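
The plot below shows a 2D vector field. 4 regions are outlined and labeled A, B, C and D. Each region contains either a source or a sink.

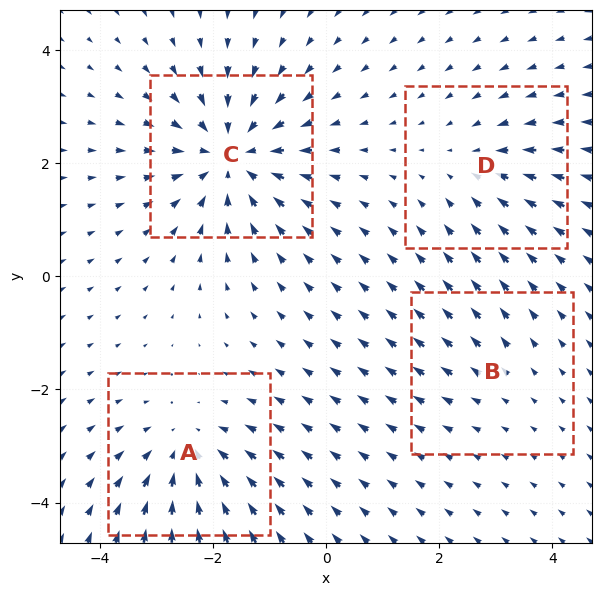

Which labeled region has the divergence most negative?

C

Divergence at each region's feature centre — A: about -5, B: about +2, C: about -7, D: about -3. Region C is most negative.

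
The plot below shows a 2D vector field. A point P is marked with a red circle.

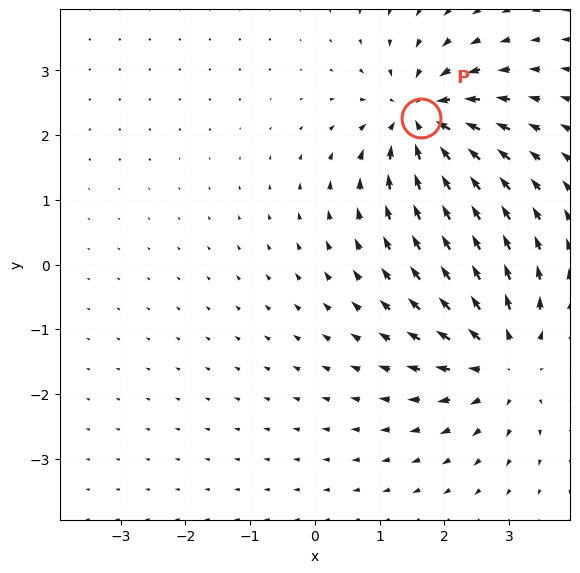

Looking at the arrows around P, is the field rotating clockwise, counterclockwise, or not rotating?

Near P at (1.6, 2.3) the arrows show no circulation. The curl there is ≈0.

not rotating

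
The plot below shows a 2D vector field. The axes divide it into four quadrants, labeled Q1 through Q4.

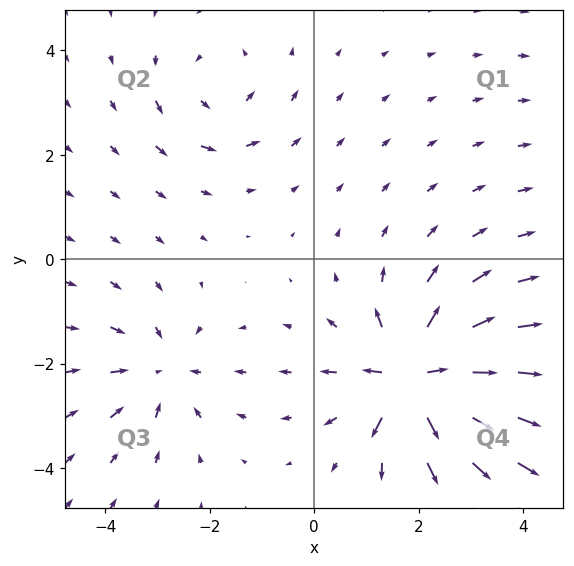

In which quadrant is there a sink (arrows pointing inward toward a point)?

The sink sits at approximately (-2.9, -2.2), which lies in quadrant Q3. The divergence there is about -3, negative as expected for a sink.

Q3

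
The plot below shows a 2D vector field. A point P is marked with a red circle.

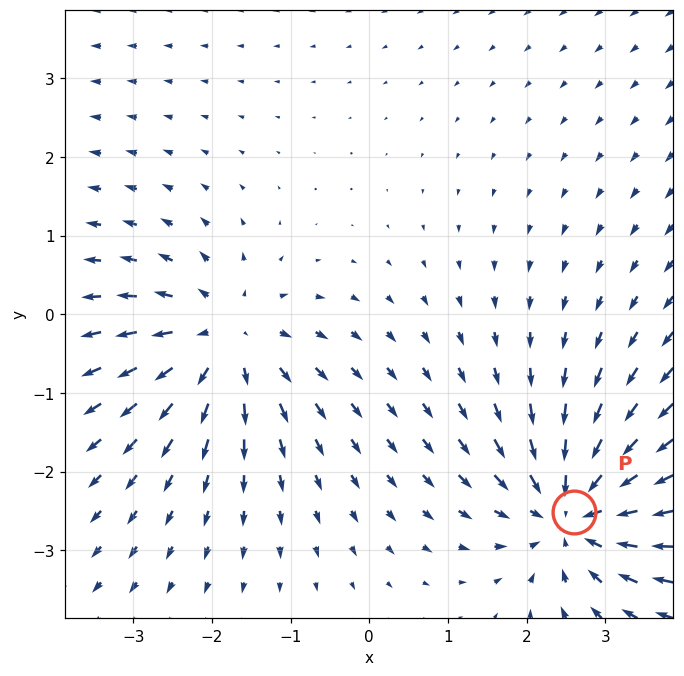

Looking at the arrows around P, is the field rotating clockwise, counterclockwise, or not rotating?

not rotating

Near P at (2.6, -2.5) the arrows show no circulation. The curl there is ≈0.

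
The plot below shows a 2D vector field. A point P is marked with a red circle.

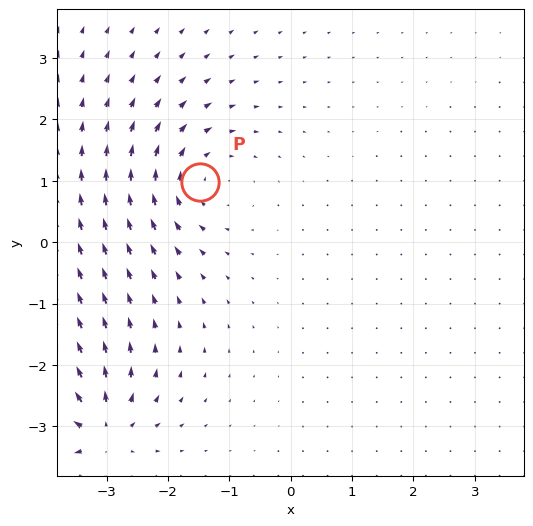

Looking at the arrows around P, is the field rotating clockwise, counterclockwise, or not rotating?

Near P at (-1.5, 1.0) the arrows circulate clockwise. The curl (z-component) there is about -4; negative curl means clockwise rotation.

clockwise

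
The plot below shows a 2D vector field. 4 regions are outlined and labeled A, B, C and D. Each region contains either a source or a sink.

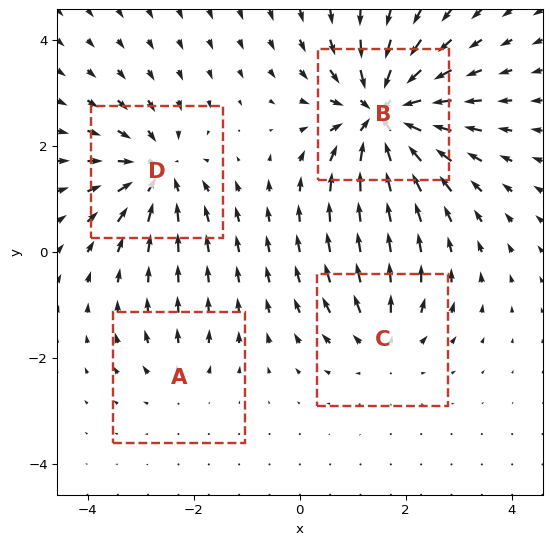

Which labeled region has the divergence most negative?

B

Divergence at each region's feature centre — A: about +2, B: about -8, C: about +4, D: about -5. Region B is most negative.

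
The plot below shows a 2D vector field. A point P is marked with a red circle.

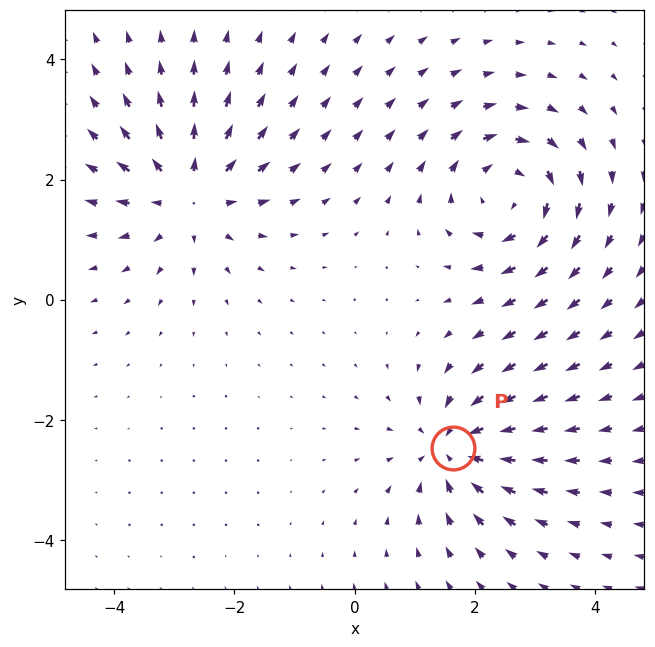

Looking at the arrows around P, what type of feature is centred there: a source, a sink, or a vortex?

At P (1.6, -2.5) the arrows converge inward. Divergence about -5, curl ≈0 — negative divergence with near-zero curl is a sink.

sink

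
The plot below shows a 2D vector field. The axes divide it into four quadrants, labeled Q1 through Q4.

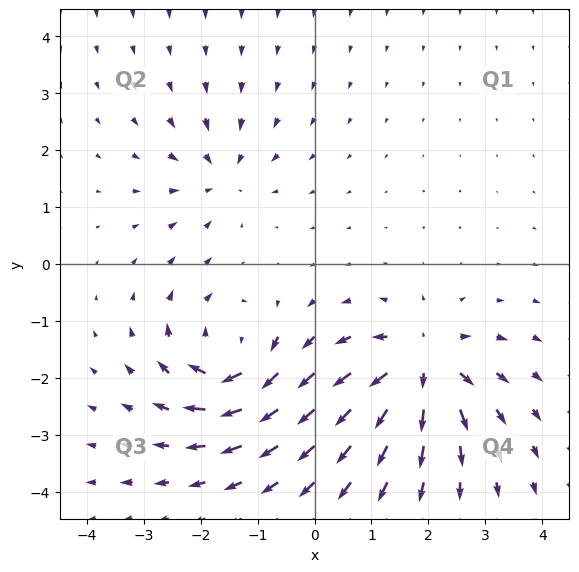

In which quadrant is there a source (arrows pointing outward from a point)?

Q4

The source sits at approximately (1.9, -1.8), which lies in quadrant Q4. The divergence there is about +7, positive as expected for a source.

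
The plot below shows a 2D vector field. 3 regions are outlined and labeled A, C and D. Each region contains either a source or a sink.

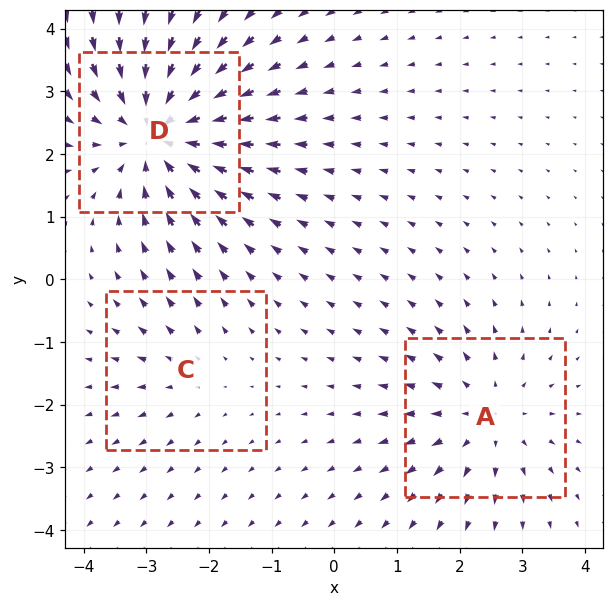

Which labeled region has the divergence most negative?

Divergence at each region's feature centre — A: about +3, C: about +2, D: about -5. Region D is most negative.

D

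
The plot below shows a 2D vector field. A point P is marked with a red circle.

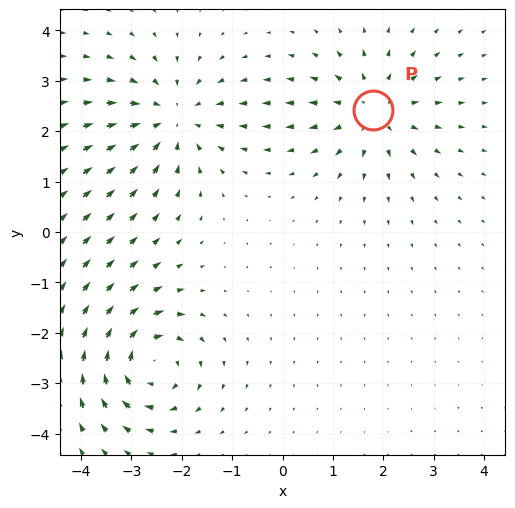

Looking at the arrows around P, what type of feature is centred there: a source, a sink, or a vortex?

source

At P (1.8, 2.4) the arrows spread outward. Divergence about +4, curl ≈0 — positive divergence with near-zero curl is a source.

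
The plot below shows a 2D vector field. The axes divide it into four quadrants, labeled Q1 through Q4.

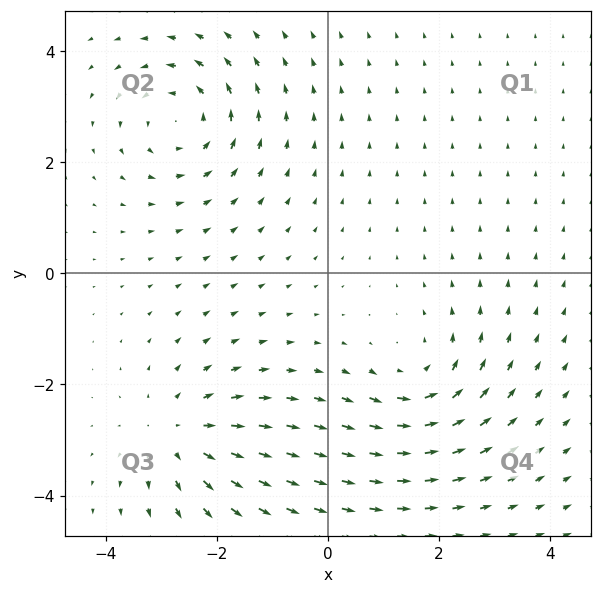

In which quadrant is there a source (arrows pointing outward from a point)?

Q3

The source sits at approximately (-2.7, -2.9), which lies in quadrant Q3. The divergence there is about +4, positive as expected for a source.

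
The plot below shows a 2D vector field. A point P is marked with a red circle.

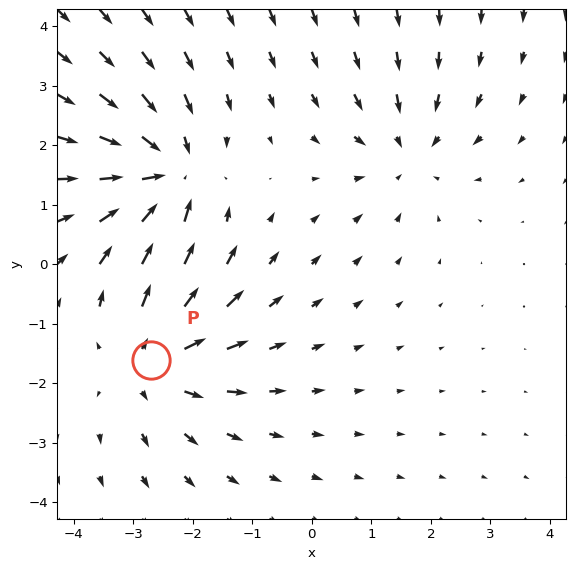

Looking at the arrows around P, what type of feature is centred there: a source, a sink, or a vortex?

source

At P (-2.7, -1.6) the arrows spread outward. Divergence about +4, curl ≈0 — positive divergence with near-zero curl is a source.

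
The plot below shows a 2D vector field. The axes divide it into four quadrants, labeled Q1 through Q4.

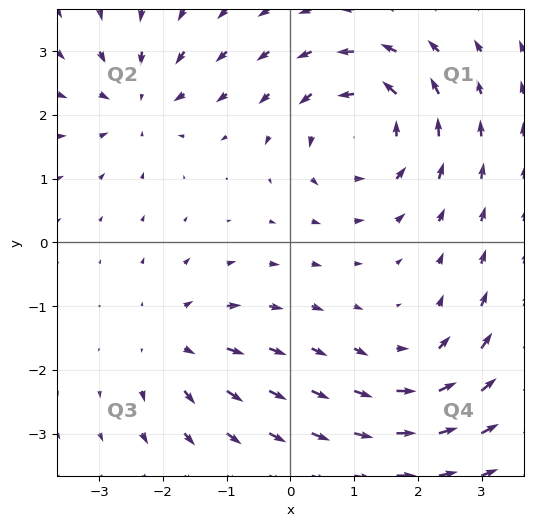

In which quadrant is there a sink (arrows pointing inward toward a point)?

The sink sits at approximately (-2.4, 2.2), which lies in quadrant Q2. The divergence there is about -4, negative as expected for a sink.

Q2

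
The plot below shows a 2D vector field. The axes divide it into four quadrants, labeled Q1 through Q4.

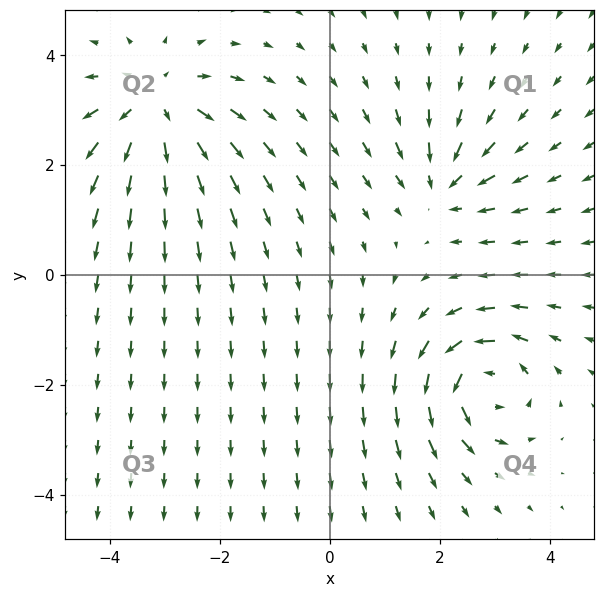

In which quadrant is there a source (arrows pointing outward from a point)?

The source sits at approximately (-3.2, 3.1), which lies in quadrant Q2. The divergence there is about +5, positive as expected for a source.

Q2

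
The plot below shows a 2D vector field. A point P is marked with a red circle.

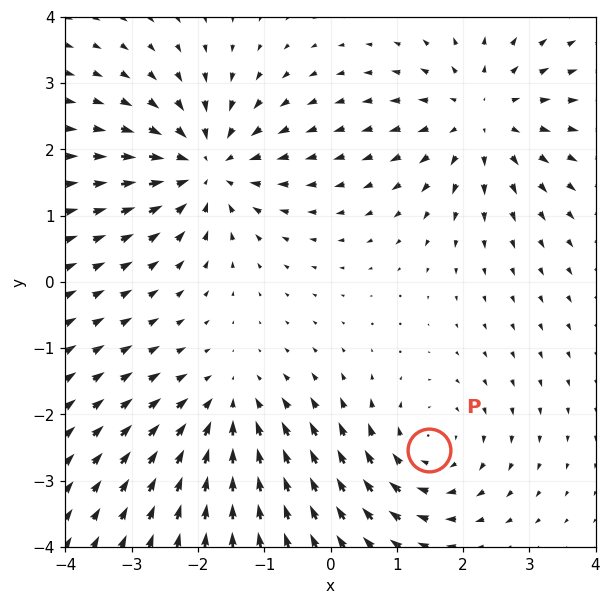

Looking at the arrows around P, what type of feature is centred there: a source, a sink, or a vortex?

vortex

At P (1.5, -2.5) the arrows circulate clockwise. Divergence ≈0, curl about -4 — near-zero divergence with nonzero curl is a vortex.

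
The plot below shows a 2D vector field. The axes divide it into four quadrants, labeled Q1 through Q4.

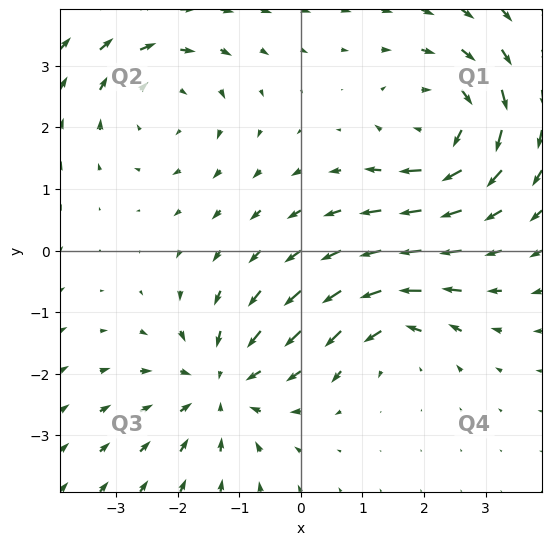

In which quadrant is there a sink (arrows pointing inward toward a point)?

Q3

The sink sits at approximately (-1.3, -2.2), which lies in quadrant Q3. The divergence there is about -4, negative as expected for a sink.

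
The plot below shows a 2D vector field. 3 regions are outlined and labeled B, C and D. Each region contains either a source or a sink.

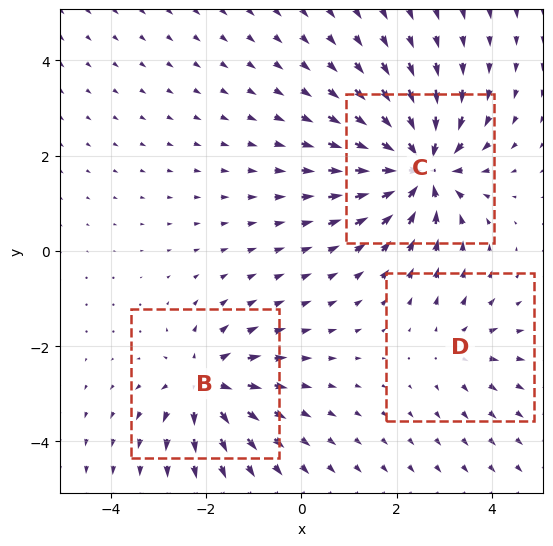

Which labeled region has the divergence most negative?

Divergence at each region's feature centre — B: about +4, C: about -6, D: about +2. Region C is most negative.

C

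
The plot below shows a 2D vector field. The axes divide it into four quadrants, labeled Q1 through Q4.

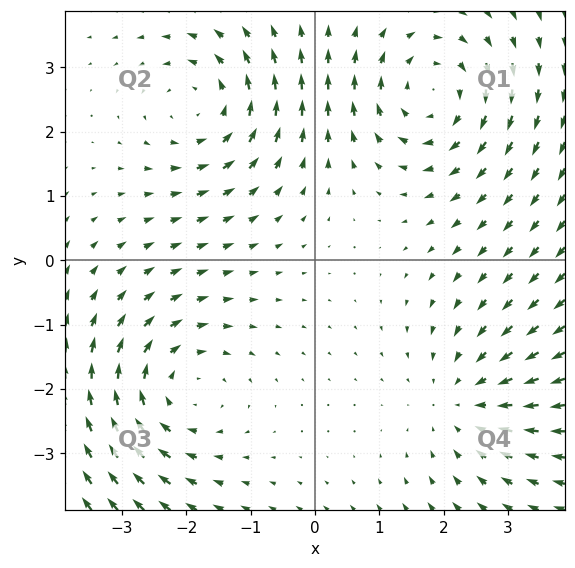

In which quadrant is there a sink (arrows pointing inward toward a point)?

The sink sits at approximately (2.3, -2.2), which lies in quadrant Q4. The divergence there is about -2, negative as expected for a sink.

Q4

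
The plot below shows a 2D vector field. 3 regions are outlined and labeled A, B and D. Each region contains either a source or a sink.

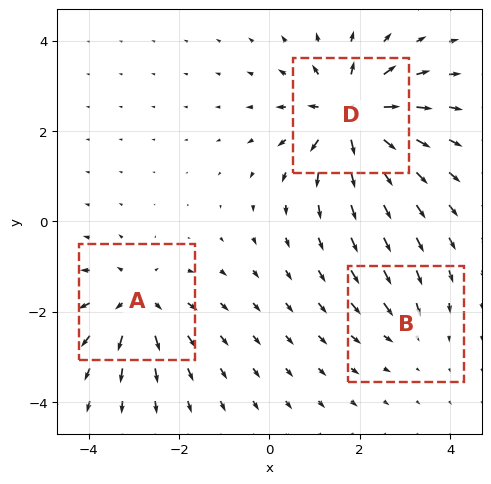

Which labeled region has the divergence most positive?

D

Divergence at each region's feature centre — A: about +4, B: about -2, D: about +6. Region D is most positive.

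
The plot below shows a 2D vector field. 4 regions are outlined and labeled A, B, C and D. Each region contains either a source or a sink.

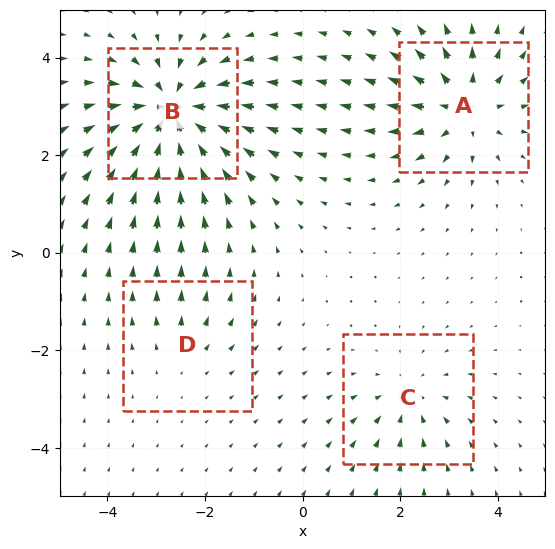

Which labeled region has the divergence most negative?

B

Divergence at each region's feature centre — A: about +5, B: about -8, C: about -3, D: about +2. Region B is most negative.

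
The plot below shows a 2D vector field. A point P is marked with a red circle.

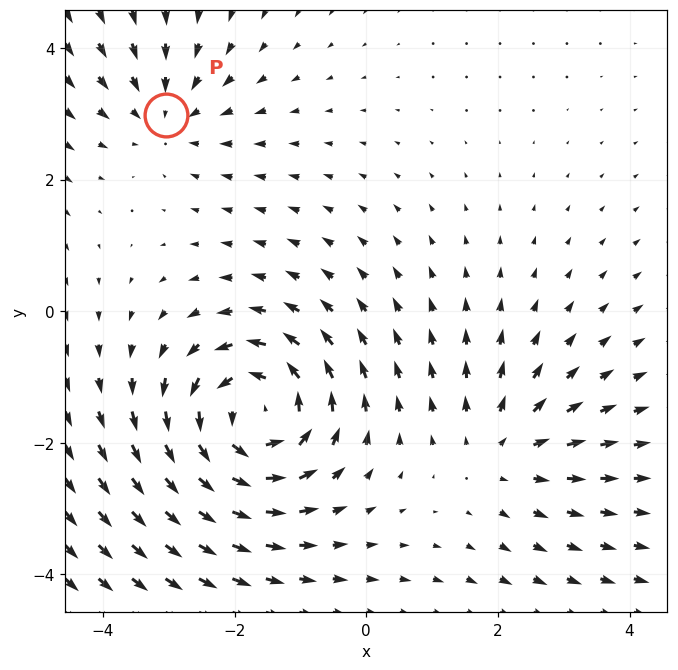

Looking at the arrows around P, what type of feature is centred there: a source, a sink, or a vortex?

At P (-3.0, 3.0) the arrows converge inward. Divergence about -3, curl ≈0 — negative divergence with near-zero curl is a sink.

sink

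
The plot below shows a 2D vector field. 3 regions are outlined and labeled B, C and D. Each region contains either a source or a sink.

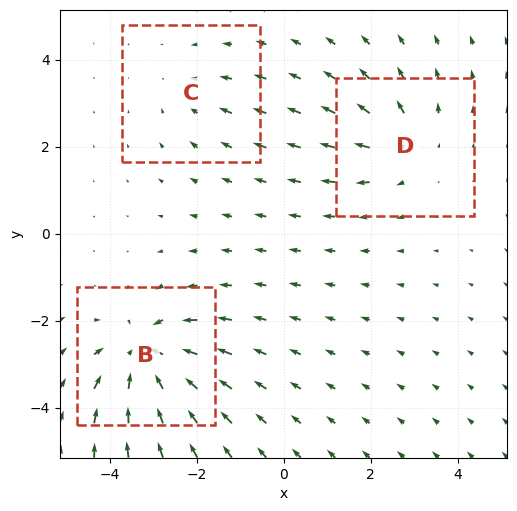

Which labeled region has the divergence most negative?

Divergence at each region's feature centre — B: about -5, C: about -2, D: about +3. Region B is most negative.

B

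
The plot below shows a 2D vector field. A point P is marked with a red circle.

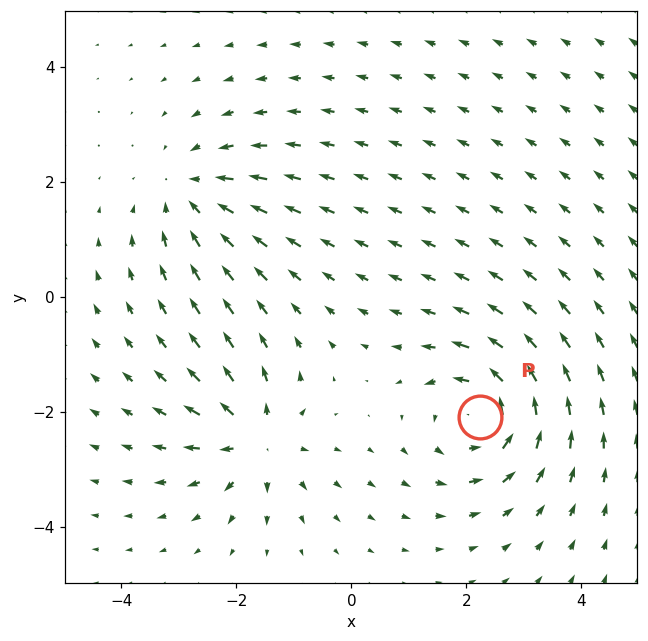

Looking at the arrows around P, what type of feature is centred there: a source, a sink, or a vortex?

At P (2.2, -2.1) the arrows circulate counterclockwise. Divergence ≈0, curl about +5 — near-zero divergence with nonzero curl is a vortex.

vortex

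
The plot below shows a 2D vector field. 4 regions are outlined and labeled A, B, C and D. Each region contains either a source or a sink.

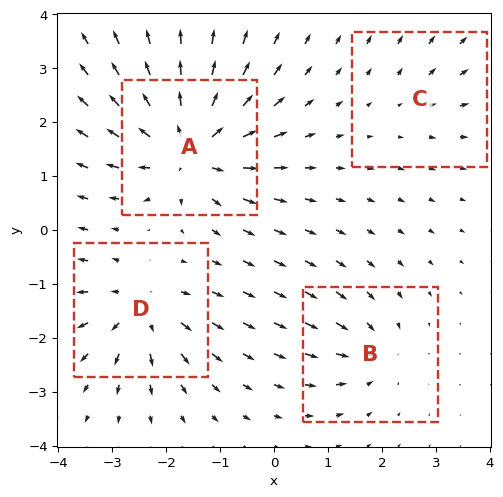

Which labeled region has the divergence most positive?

A

Divergence at each region's feature centre — A: about +9, B: about -4, C: about +2, D: about +6. Region A is most positive.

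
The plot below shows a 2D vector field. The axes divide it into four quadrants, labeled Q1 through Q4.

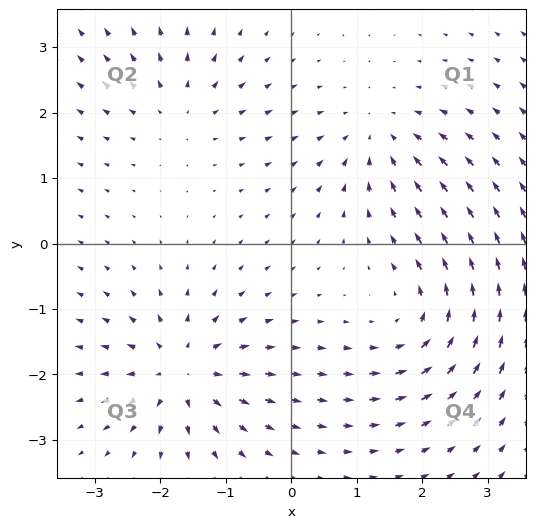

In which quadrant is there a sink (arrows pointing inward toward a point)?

The sink sits at approximately (1.3, 1.6), which lies in quadrant Q1. The divergence there is about -4, negative as expected for a sink.

Q1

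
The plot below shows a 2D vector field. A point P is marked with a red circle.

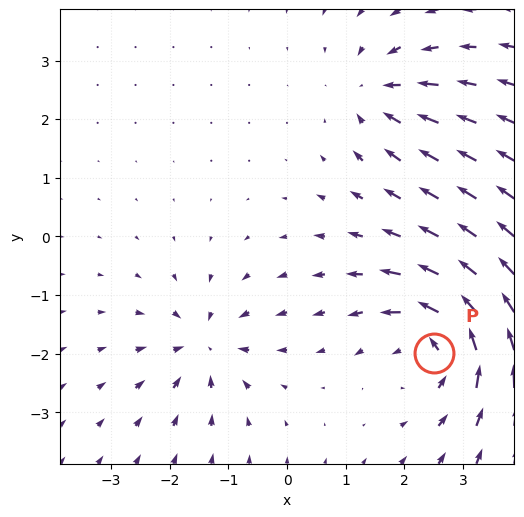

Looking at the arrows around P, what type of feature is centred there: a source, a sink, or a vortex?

At P (2.5, -2.0) the arrows circulate counterclockwise. Divergence ≈0, curl about +5 — near-zero divergence with nonzero curl is a vortex.

vortex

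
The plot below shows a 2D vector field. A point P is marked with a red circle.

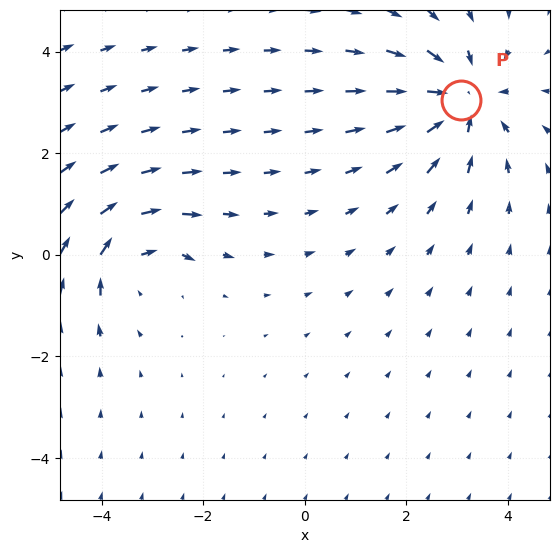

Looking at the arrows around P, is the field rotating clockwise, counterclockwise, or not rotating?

not rotating

Near P at (3.1, 3.1) the arrows show no circulation. The curl there is ≈0.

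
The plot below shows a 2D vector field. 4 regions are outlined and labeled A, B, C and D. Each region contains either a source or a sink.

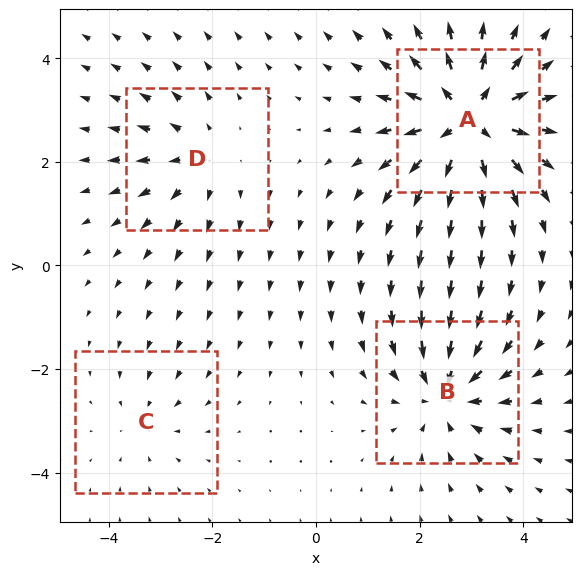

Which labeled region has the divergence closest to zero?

Divergence at each region's feature centre — A: about +7, B: about -5, C: about -2, D: about +3. Region C is closest to zero.

C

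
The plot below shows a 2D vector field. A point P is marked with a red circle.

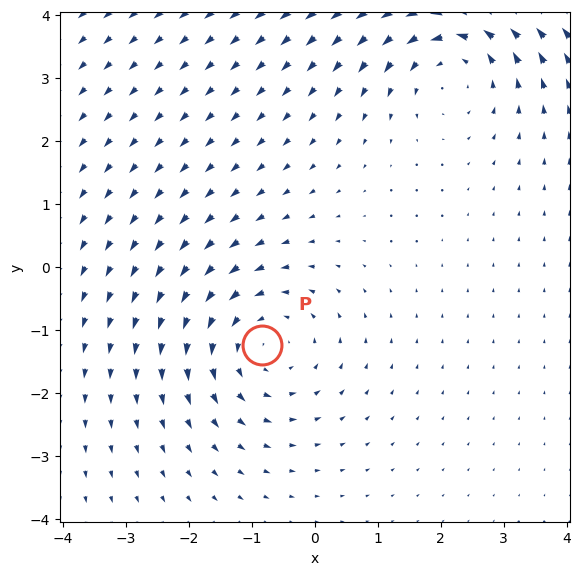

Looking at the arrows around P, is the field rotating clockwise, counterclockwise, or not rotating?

Near P at (-0.8, -1.2) the arrows circulate counterclockwise. The curl (z-component) there is about +4; positive curl means counterclockwise rotation.

counterclockwise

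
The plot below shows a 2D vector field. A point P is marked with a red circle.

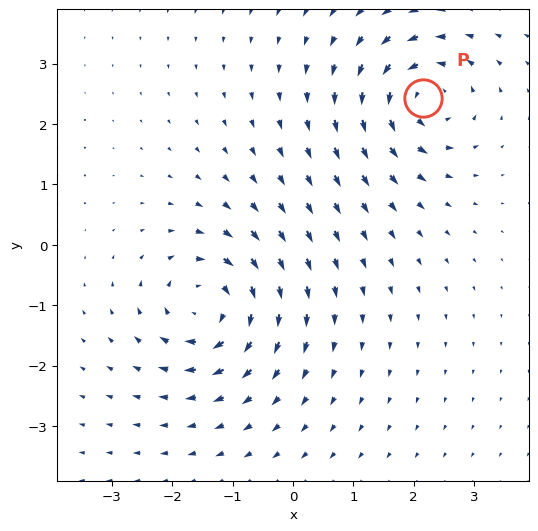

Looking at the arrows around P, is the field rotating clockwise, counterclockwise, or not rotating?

Near P at (2.2, 2.4) the arrows circulate counterclockwise. The curl (z-component) there is about +5; positive curl means counterclockwise rotation.

counterclockwise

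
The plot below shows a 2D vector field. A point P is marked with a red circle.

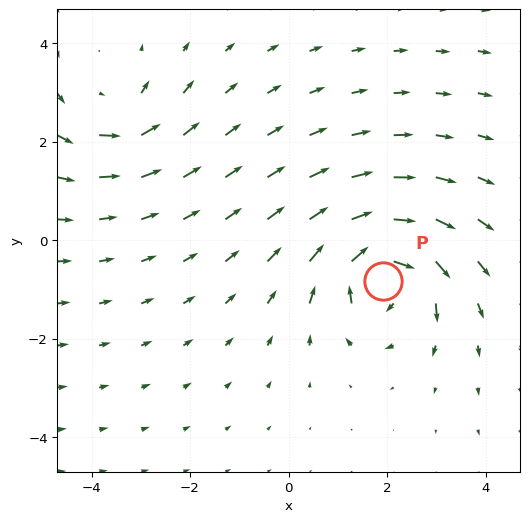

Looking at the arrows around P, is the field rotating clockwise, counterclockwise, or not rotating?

clockwise

Near P at (1.9, -0.8) the arrows circulate clockwise. The curl (z-component) there is about -6; negative curl means clockwise rotation.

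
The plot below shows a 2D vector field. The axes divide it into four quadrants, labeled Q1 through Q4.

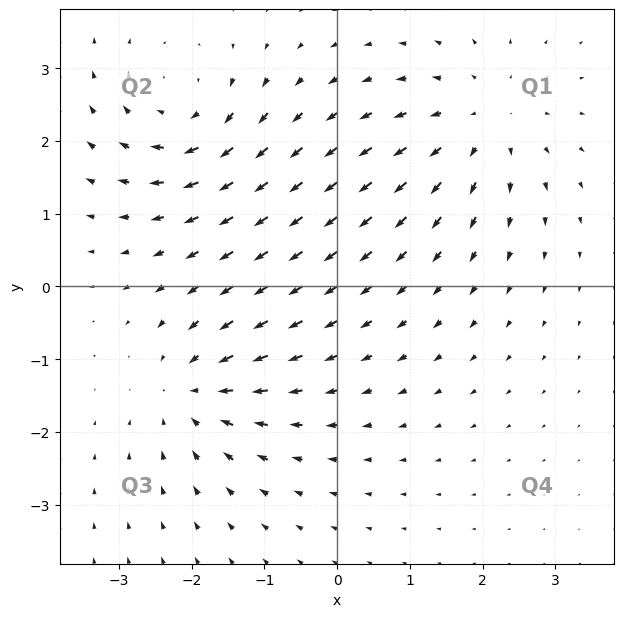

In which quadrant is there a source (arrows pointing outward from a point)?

Q1

The source sits at approximately (2.0, 2.3), which lies in quadrant Q1. The divergence there is about +3, positive as expected for a source.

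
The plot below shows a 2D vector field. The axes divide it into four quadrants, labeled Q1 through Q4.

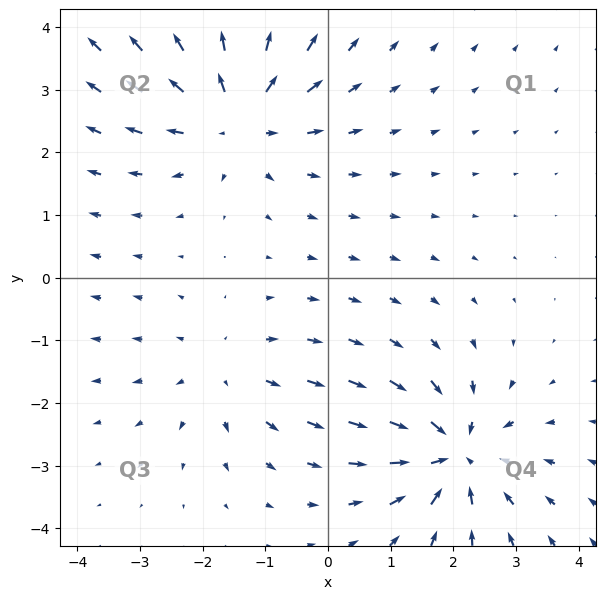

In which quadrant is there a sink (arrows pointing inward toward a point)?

The sink sits at approximately (2.0, -2.8), which lies in quadrant Q4. The divergence there is about -5, negative as expected for a sink.

Q4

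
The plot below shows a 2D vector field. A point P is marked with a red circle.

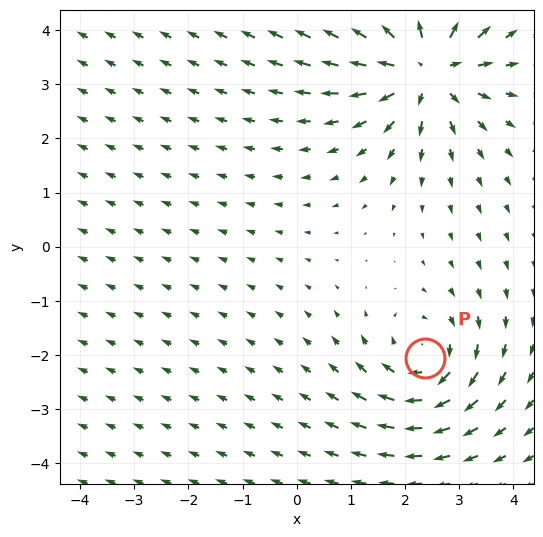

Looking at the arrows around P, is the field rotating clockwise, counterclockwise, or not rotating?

clockwise

Near P at (2.4, -2.1) the arrows circulate clockwise. The curl (z-component) there is about -3; negative curl means clockwise rotation.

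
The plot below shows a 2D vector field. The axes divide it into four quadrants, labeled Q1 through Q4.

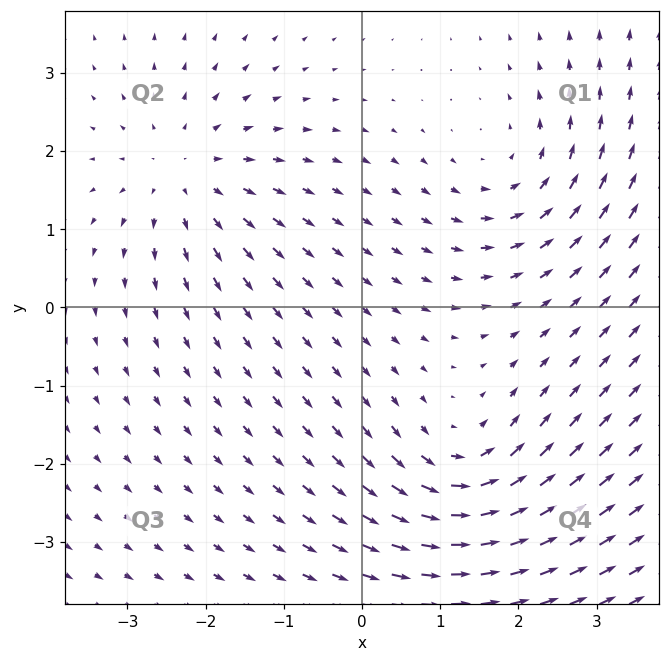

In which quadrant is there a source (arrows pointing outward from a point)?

Q2

The source sits at approximately (-2.3, 1.7), which lies in quadrant Q2. The divergence there is about +3, positive as expected for a source.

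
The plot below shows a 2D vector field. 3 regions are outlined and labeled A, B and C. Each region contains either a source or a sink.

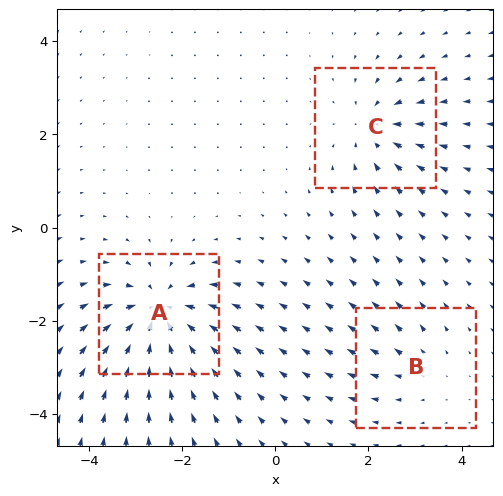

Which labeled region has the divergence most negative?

Divergence at each region's feature centre — A: about -6, B: about +2, C: about -4. Region A is most negative.

A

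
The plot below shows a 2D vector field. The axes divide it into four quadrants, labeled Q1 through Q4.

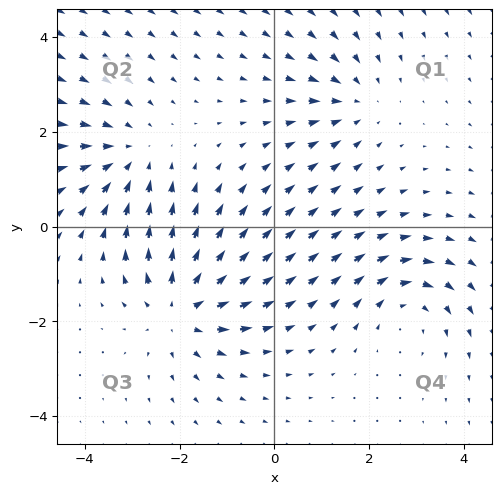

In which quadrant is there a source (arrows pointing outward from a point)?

Q3

The source sits at approximately (-2.0, -1.7), which lies in quadrant Q3. The divergence there is about +5, positive as expected for a source.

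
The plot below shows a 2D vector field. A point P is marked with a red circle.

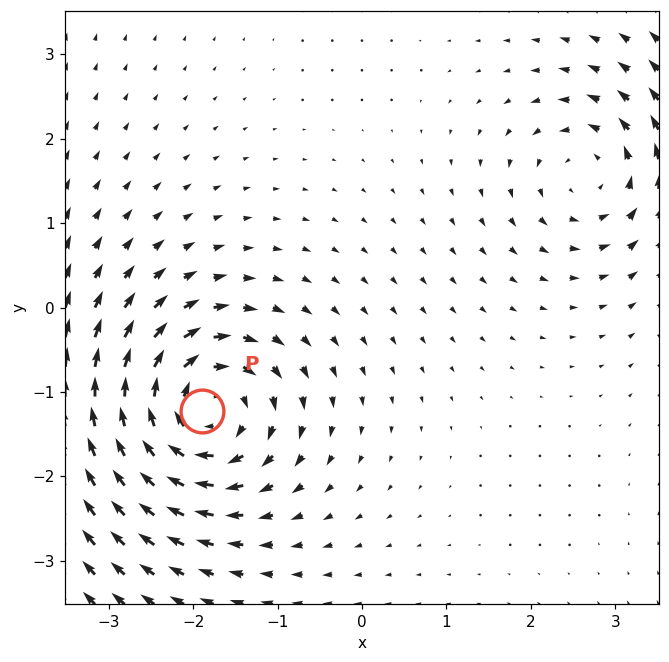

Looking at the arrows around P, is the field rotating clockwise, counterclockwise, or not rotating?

Near P at (-1.9, -1.2) the arrows circulate clockwise. The curl (z-component) there is about -6; negative curl means clockwise rotation.

clockwise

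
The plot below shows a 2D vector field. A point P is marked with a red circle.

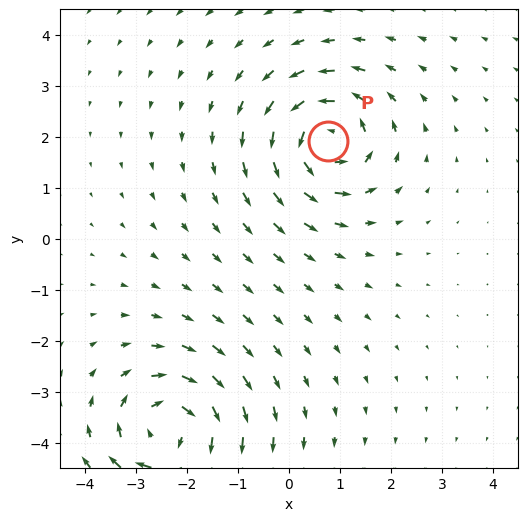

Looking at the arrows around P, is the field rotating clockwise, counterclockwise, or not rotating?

counterclockwise

Near P at (0.8, 1.9) the arrows circulate counterclockwise. The curl (z-component) there is about +5; positive curl means counterclockwise rotation.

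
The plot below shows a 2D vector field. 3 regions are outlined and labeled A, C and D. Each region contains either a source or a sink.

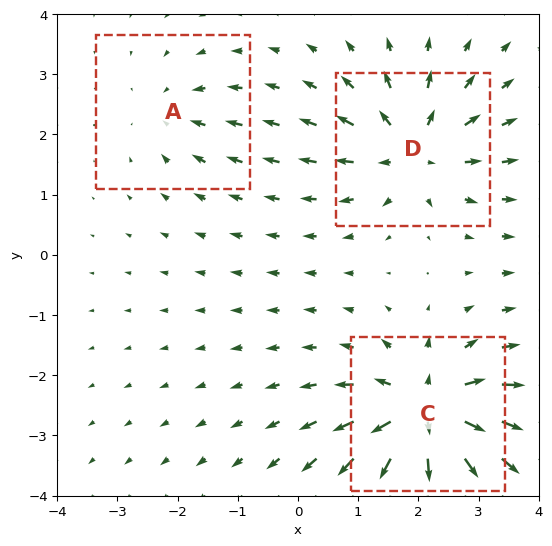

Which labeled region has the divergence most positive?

C

Divergence at each region's feature centre — A: about -2, C: about +6, D: about +4. Region C is most positive.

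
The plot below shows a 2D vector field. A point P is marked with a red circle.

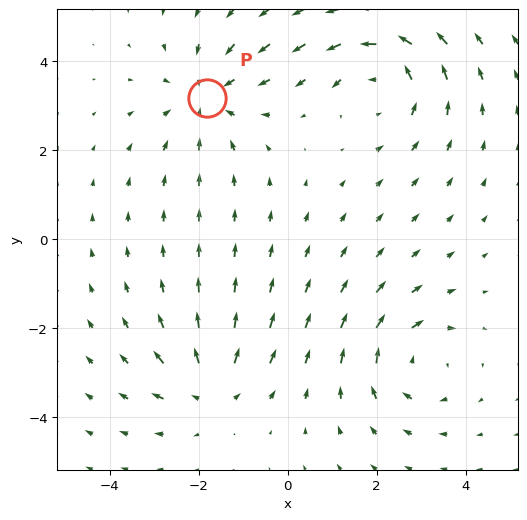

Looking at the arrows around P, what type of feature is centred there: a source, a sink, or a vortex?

sink

At P (-1.8, 3.2) the arrows converge inward. Divergence about -4, curl ≈0 — negative divergence with near-zero curl is a sink.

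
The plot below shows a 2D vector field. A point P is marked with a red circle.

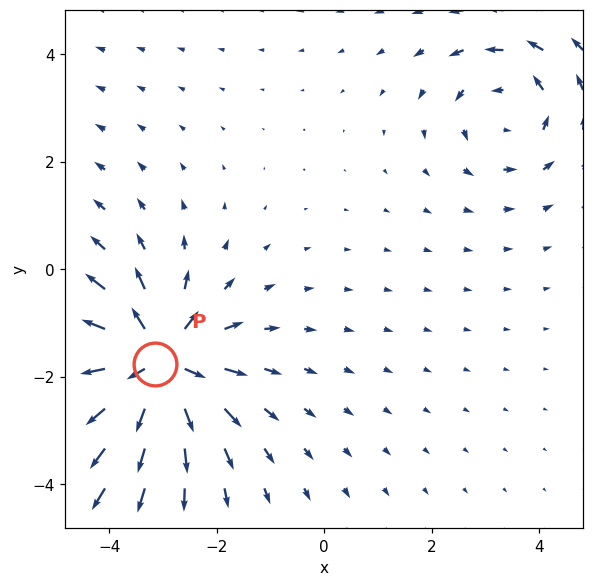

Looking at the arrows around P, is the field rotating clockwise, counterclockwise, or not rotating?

not rotating

Near P at (-3.1, -1.8) the arrows show no circulation. The curl there is ≈0.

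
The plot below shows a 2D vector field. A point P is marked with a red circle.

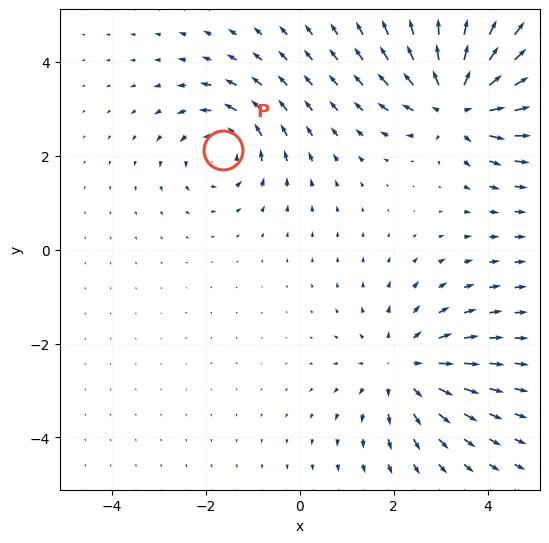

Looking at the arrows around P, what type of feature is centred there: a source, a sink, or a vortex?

At P (-1.6, 2.1) the arrows circulate counterclockwise. Divergence ≈0, curl about +4 — near-zero divergence with nonzero curl is a vortex.

vortex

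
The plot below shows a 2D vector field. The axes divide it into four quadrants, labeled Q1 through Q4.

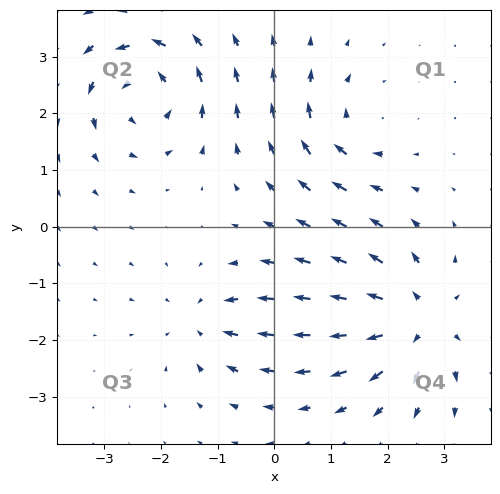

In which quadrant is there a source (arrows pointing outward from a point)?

Q4

The source sits at approximately (2.5, -1.6), which lies in quadrant Q4. The divergence there is about +5, positive as expected for a source.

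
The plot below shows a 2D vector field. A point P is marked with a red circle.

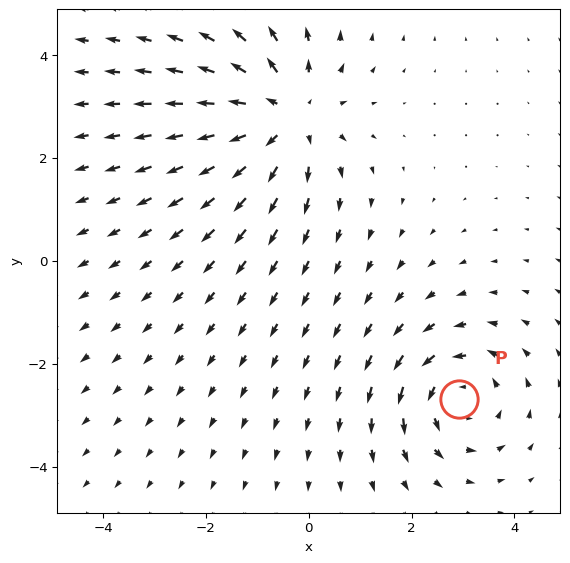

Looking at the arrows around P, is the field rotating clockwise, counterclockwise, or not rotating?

counterclockwise

Near P at (2.9, -2.7) the arrows circulate counterclockwise. The curl (z-component) there is about +4; positive curl means counterclockwise rotation.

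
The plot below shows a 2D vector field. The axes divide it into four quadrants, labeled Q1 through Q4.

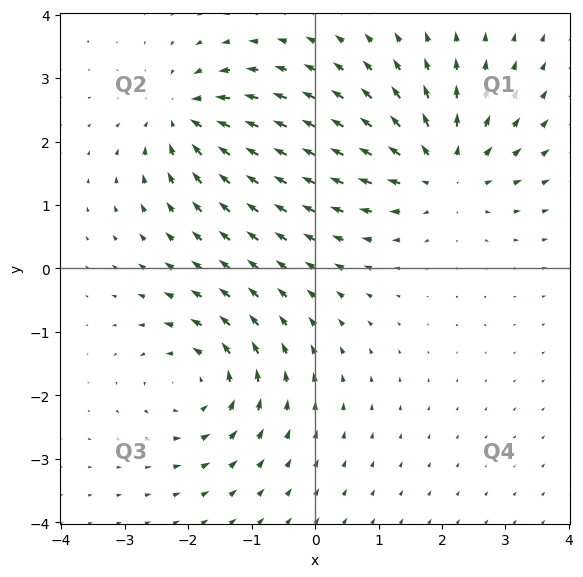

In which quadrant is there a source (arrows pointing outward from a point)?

Q1

The source sits at approximately (2.0, 1.5), which lies in quadrant Q1. The divergence there is about +5, positive as expected for a source.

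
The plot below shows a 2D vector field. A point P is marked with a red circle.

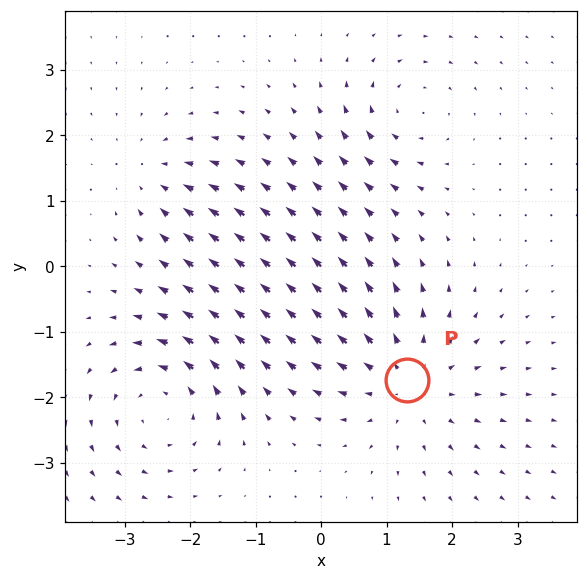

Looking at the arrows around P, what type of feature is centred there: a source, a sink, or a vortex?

source

At P (1.3, -1.7) the arrows spread outward. Divergence about +5, curl ≈0 — positive divergence with near-zero curl is a source.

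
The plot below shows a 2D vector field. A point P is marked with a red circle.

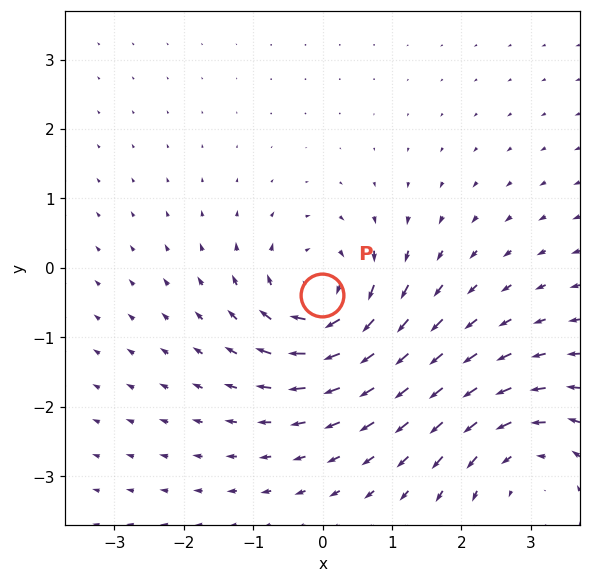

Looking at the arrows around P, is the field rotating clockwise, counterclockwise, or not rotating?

Near P at (-0.0, -0.4) the arrows circulate clockwise. The curl (z-component) there is about -5; negative curl means clockwise rotation.

clockwise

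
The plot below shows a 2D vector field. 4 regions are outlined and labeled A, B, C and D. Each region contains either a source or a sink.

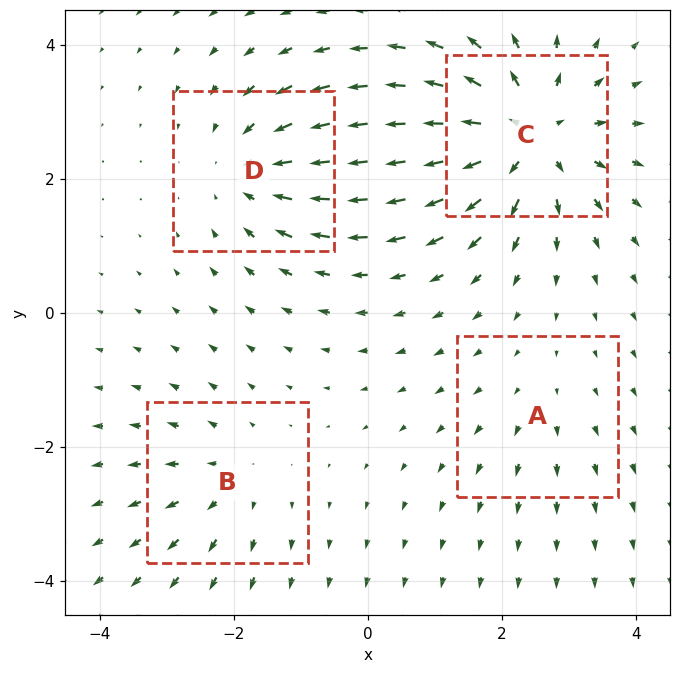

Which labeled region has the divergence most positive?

C

Divergence at each region's feature centre — A: about +2, B: about +3, C: about +7, D: about -4. Region C is most positive.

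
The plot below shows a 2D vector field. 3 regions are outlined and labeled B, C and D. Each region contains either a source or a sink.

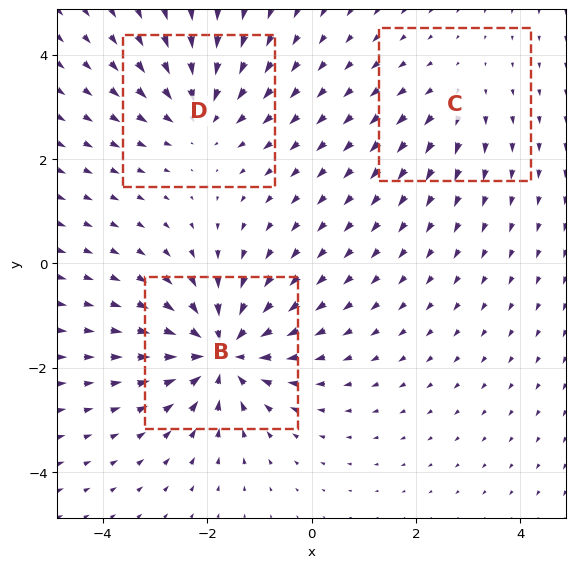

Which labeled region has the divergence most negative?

Divergence at each region's feature centre — B: about -5, C: about +2, D: about -3. Region B is most negative.

B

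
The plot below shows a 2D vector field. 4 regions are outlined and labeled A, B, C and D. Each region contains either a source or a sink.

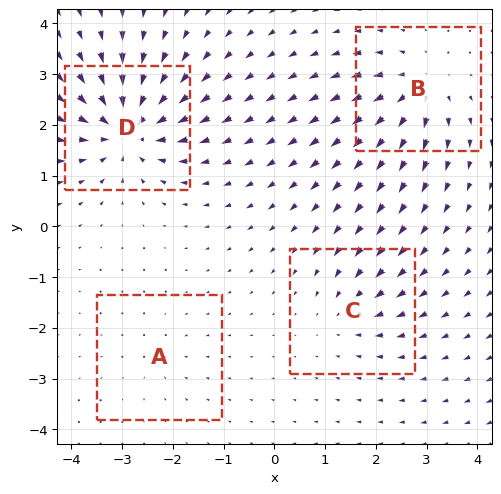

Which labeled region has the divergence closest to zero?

Divergence at each region's feature centre — A: about -2, B: about +6, C: about -4, D: about -9. Region A is closest to zero.

A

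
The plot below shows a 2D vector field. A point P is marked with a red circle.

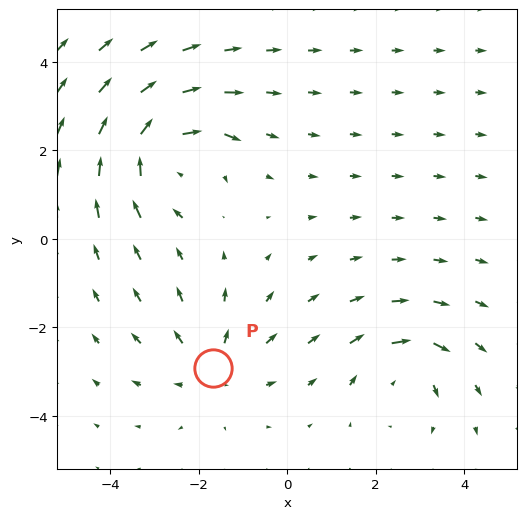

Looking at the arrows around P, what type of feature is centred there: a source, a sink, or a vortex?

At P (-1.7, -2.9) the arrows spread outward. Divergence about +3, curl ≈0 — positive divergence with near-zero curl is a source.

source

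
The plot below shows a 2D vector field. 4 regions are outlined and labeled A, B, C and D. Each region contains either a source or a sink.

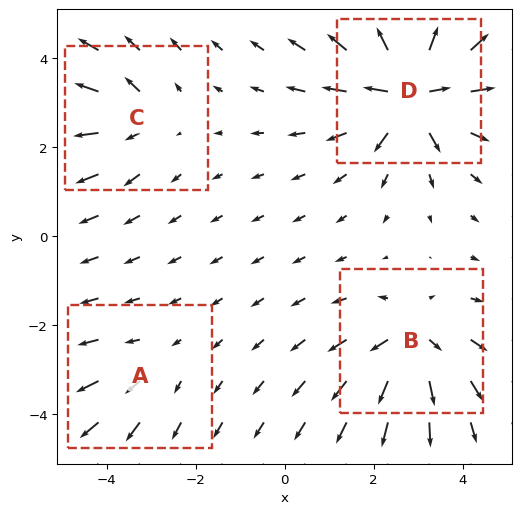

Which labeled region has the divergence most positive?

D

Divergence at each region's feature centre — A: about +2, B: about +6, C: about +4, D: about +9. Region D is most positive.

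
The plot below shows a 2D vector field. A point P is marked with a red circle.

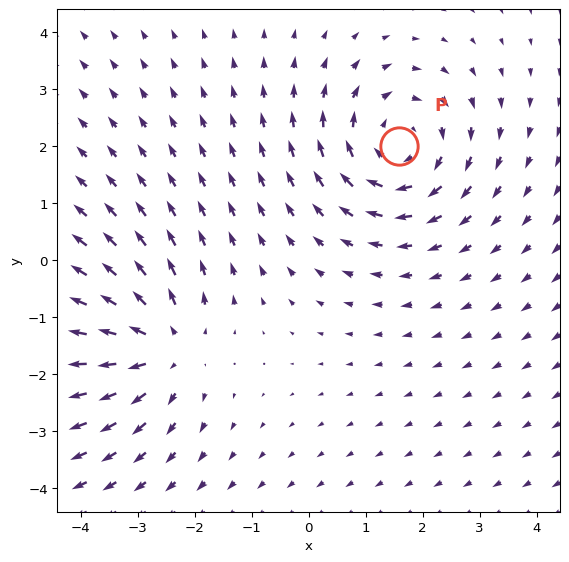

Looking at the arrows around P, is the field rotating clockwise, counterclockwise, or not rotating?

clockwise

Near P at (1.6, 2.0) the arrows circulate clockwise. The curl (z-component) there is about -3; negative curl means clockwise rotation.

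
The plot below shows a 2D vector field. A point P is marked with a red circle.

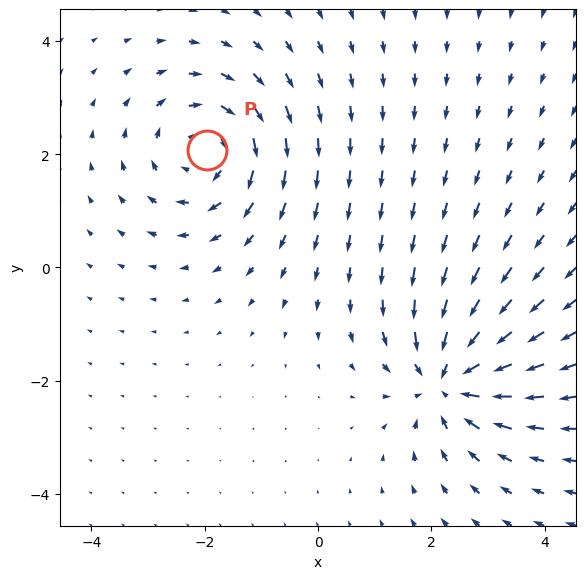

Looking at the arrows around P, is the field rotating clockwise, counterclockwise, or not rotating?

Near P at (-2.0, 2.1) the arrows circulate clockwise. The curl (z-component) there is about -4; negative curl means clockwise rotation.

clockwise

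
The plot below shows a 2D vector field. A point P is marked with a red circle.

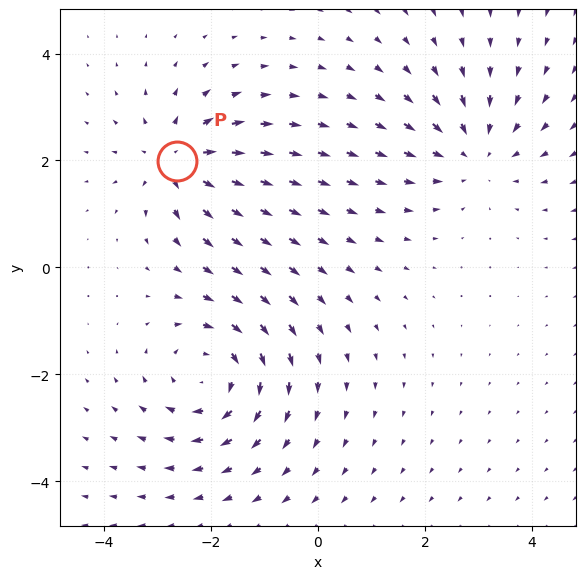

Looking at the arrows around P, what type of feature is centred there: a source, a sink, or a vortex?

source

At P (-2.6, 2.0) the arrows spread outward. Divergence about +4, curl ≈0 — positive divergence with near-zero curl is a source.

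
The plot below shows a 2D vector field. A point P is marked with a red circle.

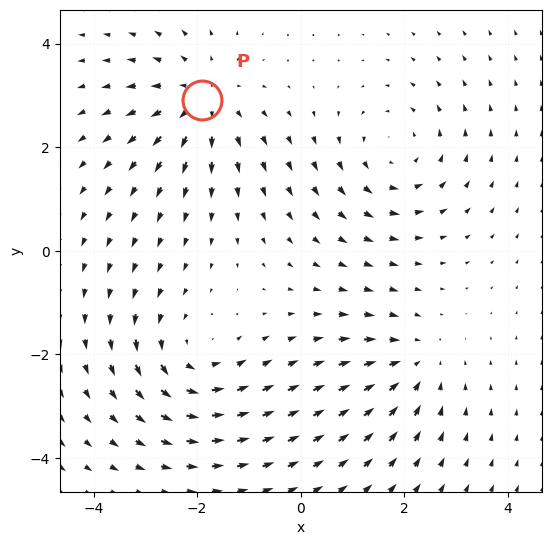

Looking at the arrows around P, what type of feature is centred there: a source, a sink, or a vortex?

source

At P (-1.9, 2.9) the arrows spread outward. Divergence about +5, curl ≈0 — positive divergence with near-zero curl is a source.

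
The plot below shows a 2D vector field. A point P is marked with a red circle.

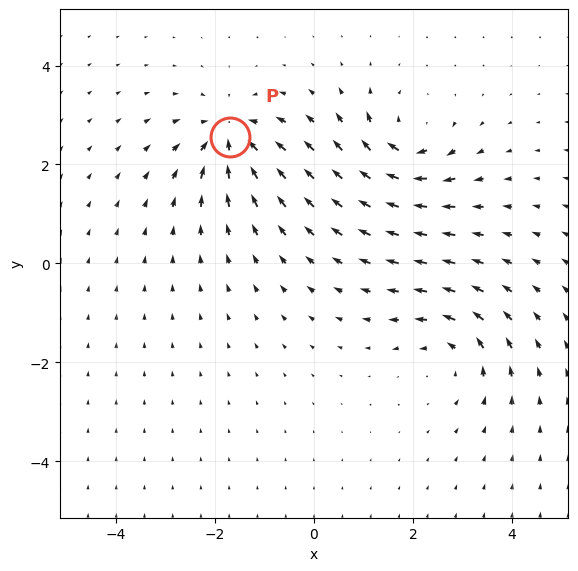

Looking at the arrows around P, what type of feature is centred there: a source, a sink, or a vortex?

sink

At P (-1.7, 2.6) the arrows converge inward. Divergence about -5, curl ≈0 — negative divergence with near-zero curl is a sink.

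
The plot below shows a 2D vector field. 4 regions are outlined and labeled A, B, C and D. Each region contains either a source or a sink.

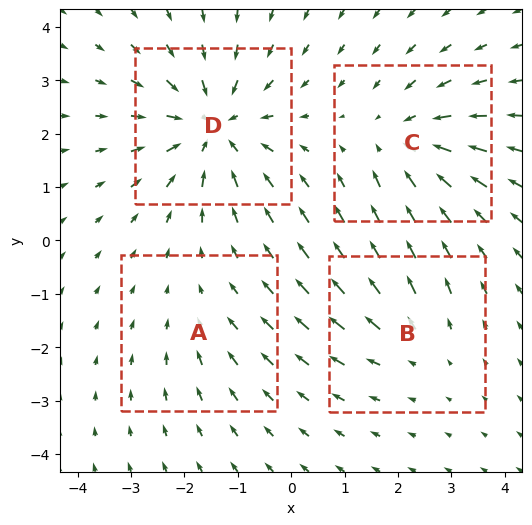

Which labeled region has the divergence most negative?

Divergence at each region's feature centre — A: about -2, B: about +3, C: about -4, D: about -6. Region D is most negative.

D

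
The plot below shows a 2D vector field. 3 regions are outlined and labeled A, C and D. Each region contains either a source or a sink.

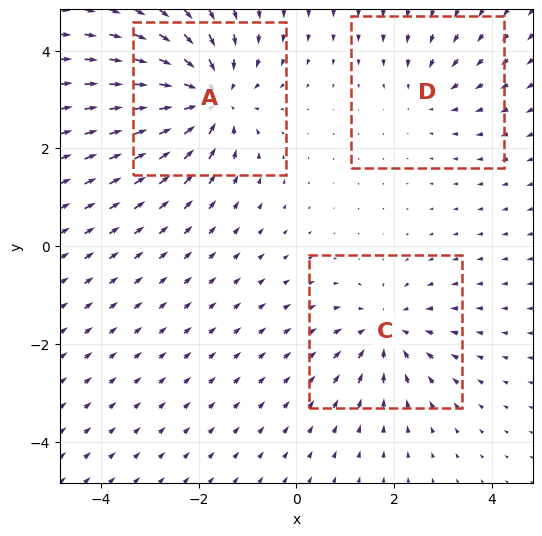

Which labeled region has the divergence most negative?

A

Divergence at each region's feature centre — A: about -5, C: about -3, D: about -2. Region A is most negative.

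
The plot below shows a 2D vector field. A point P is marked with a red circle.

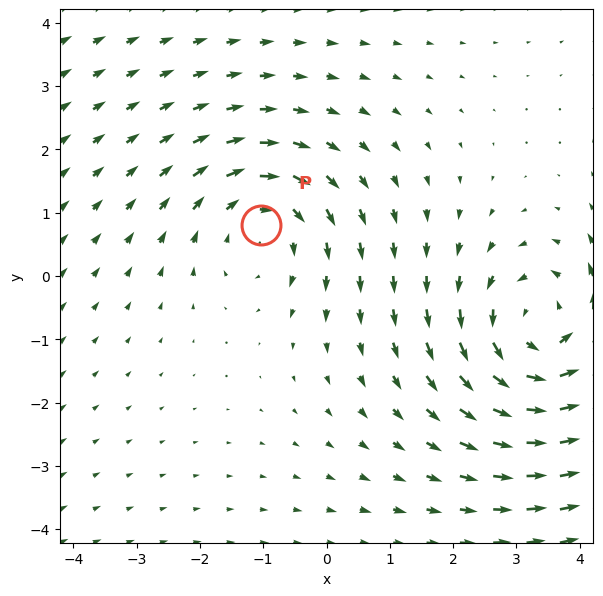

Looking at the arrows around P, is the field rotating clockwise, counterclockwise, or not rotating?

clockwise

Near P at (-1.0, 0.8) the arrows circulate clockwise. The curl (z-component) there is about -3; negative curl means clockwise rotation.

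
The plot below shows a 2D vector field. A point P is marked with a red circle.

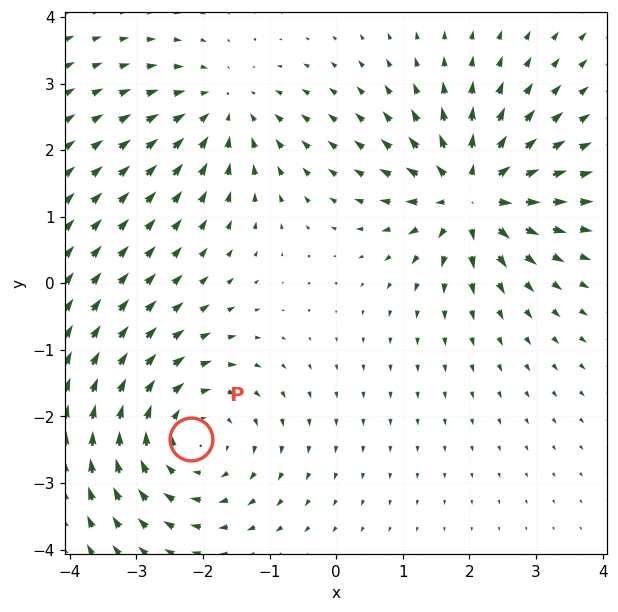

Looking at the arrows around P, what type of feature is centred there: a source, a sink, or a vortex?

vortex

At P (-2.2, -2.3) the arrows circulate clockwise. Divergence ≈0, curl about -3 — near-zero divergence with nonzero curl is a vortex.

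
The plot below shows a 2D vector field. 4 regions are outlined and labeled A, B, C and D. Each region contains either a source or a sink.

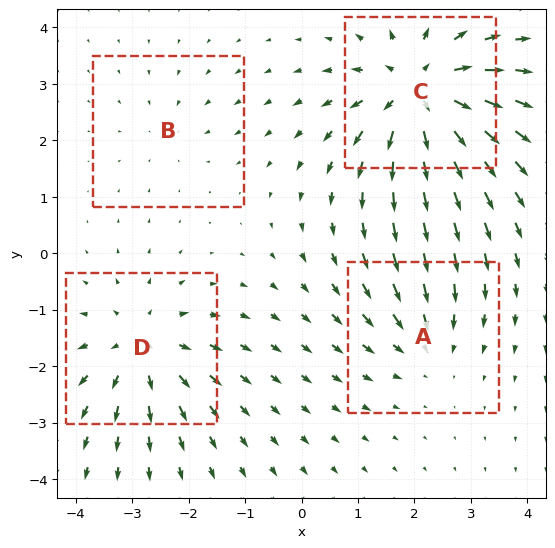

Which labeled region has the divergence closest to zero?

Divergence at each region's feature centre — A: about -4, B: about -2, C: about +8, D: about +5. Region B is closest to zero.

B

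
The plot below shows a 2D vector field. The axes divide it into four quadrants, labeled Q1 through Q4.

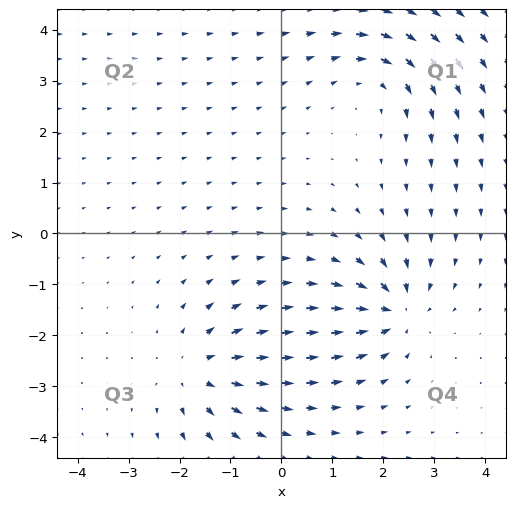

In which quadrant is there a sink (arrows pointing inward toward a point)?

Q4

The sink sits at approximately (2.2, -1.5), which lies in quadrant Q4. The divergence there is about -5, negative as expected for a sink.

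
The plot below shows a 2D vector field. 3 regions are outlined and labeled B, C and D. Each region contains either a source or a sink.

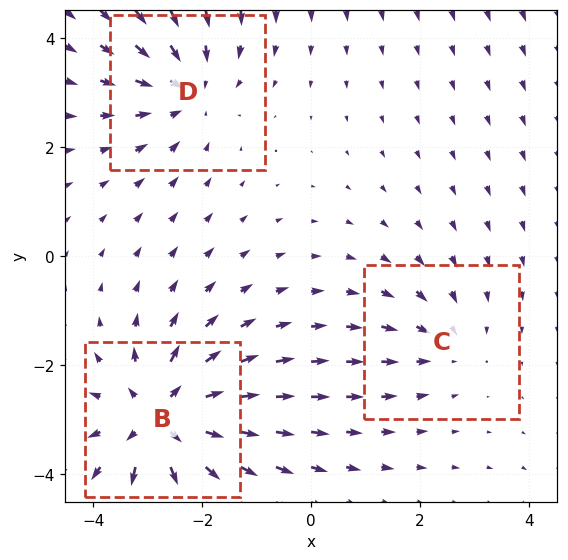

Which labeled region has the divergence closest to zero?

Divergence at each region's feature centre — B: about +5, C: about -2, D: about -3. Region C is closest to zero.

C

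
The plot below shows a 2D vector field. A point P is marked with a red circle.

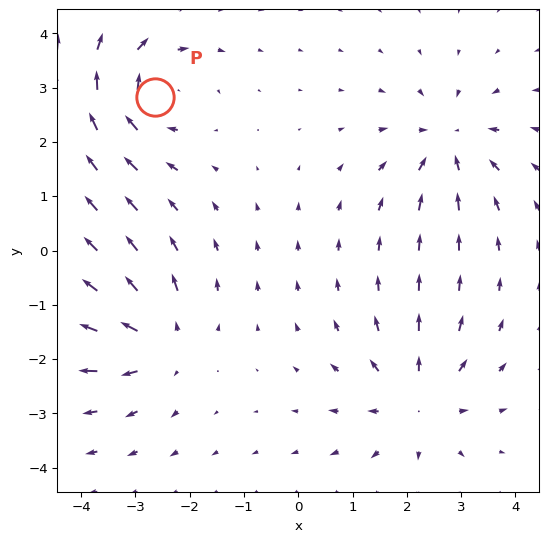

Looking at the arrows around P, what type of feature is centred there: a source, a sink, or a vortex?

vortex

At P (-2.6, 2.8) the arrows circulate clockwise. Divergence ≈0, curl about -5 — near-zero divergence with nonzero curl is a vortex.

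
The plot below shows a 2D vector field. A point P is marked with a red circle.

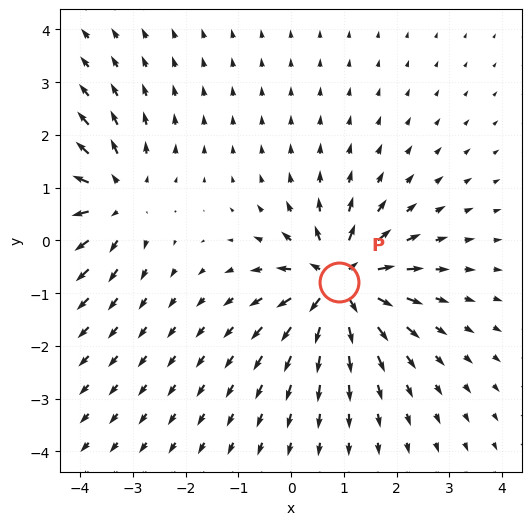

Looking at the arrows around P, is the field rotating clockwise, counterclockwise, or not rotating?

Near P at (0.9, -0.8) the arrows show no circulation. The curl there is ≈0.

not rotating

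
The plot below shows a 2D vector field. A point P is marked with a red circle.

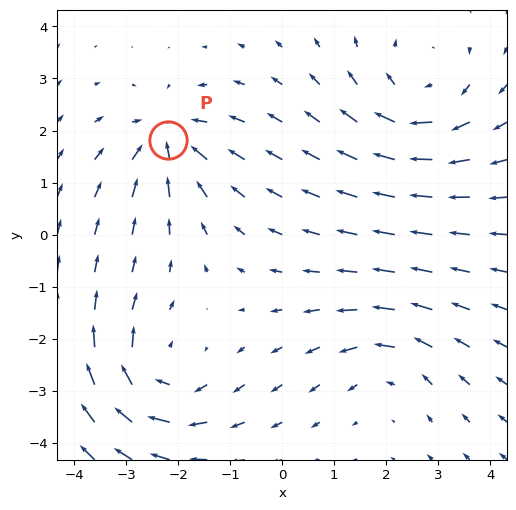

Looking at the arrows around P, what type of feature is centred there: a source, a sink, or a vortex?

At P (-2.2, 1.8) the arrows converge inward. Divergence about -5, curl ≈0 — negative divergence with near-zero curl is a sink.

sink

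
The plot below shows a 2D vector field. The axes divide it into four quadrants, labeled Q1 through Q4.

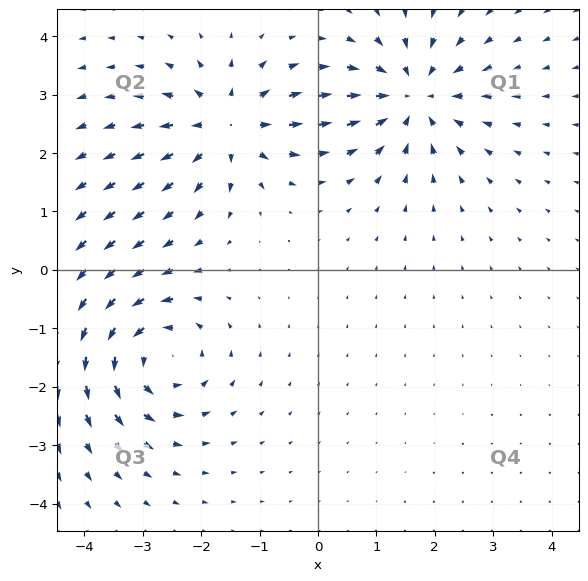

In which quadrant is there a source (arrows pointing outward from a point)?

Q2

The source sits at approximately (-1.6, 2.5), which lies in quadrant Q2. The divergence there is about +6, positive as expected for a source.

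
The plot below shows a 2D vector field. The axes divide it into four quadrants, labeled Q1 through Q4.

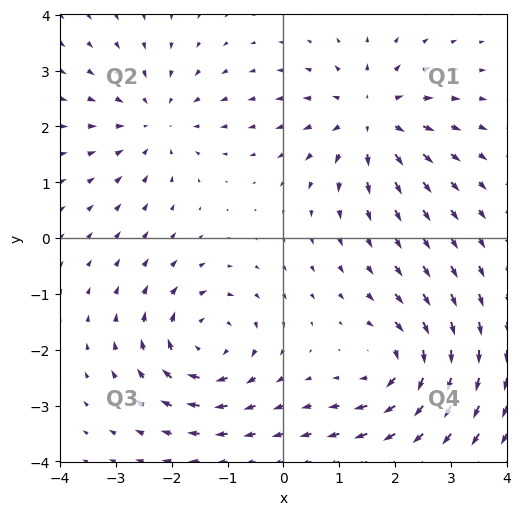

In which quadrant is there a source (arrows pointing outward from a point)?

The source sits at approximately (1.6, 2.2), which lies in quadrant Q1. The divergence there is about +5, positive as expected for a source.

Q1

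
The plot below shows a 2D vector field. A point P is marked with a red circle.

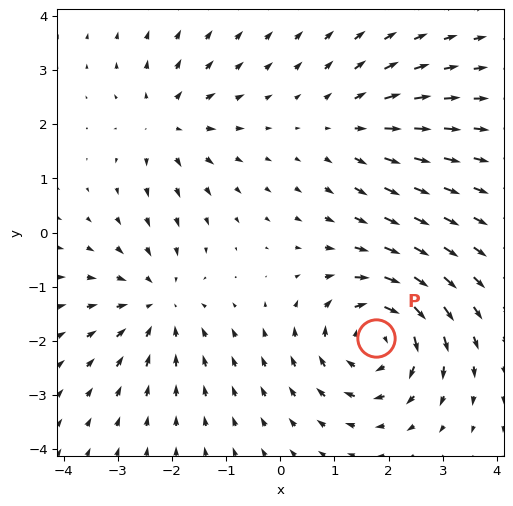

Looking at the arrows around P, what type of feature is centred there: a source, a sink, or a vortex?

vortex

At P (1.8, -2.0) the arrows circulate clockwise. Divergence ≈0, curl about -5 — near-zero divergence with nonzero curl is a vortex.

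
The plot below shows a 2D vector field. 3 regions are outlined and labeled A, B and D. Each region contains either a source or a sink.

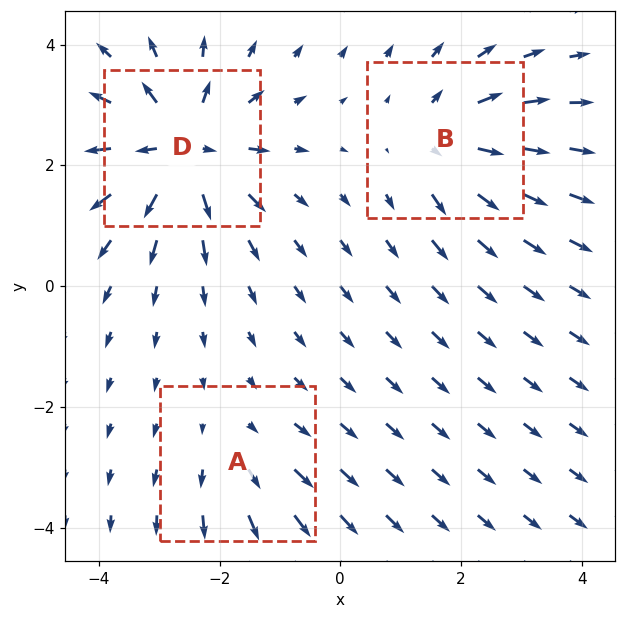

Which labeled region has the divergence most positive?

D

Divergence at each region's feature centre — A: about +2, B: about +4, D: about +6. Region D is most positive.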